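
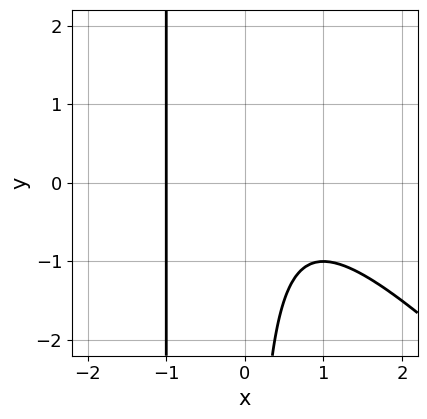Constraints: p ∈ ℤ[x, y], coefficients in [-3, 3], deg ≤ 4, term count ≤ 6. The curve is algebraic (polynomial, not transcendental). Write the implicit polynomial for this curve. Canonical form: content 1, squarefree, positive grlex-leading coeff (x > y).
(a) Degree: a generic line meets the curve in up to 3 points, so deg p = 3.
(b) Reading off the gridlines: it crosses the x-axis at the gridline x = -1; it misses every integer gridline on the y-axis.
(c) The integer polynomial consistent with all of this is the stated p.

x^3 + x^2*y + x*y + 1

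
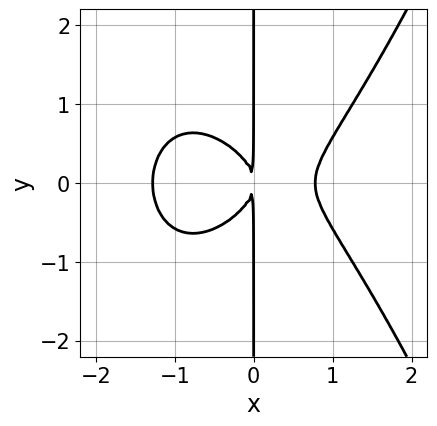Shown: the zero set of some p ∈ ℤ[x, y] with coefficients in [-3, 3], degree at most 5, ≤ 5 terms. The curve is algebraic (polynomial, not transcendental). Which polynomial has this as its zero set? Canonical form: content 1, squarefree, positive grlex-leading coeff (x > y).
(a) The degree is 4 — no degree-3 curve has this shape.
(b) Symmetries: it's symmetric under y → −y, forcing even powers of y.
(c) Against the integer gridlines: every point of the y-axis in the box is on the curve.
(d) These observations pin down the coefficients.

2*x^4 + x^3 - 3*x*y^2 - 2*x^2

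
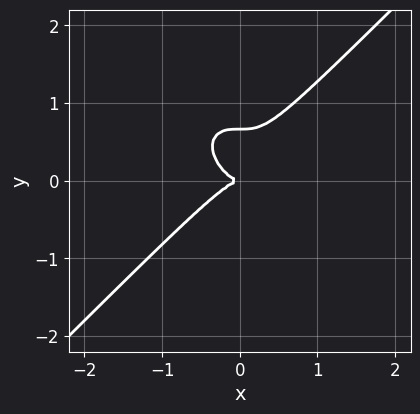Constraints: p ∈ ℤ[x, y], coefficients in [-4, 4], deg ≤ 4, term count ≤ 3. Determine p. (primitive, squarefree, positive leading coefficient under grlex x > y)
(a) Degree: the shape is more complex than any degree-2 curve, so deg p = 3.
(b) Against the integer gridlines: one x-axis crossing is at x = 0; it crosses the y-axis at the gridline y = 0.
(c) Putting this together gives p.

3*x^3 - 3*y^3 + 2*y^2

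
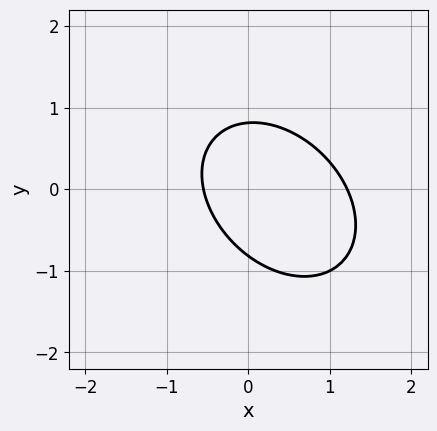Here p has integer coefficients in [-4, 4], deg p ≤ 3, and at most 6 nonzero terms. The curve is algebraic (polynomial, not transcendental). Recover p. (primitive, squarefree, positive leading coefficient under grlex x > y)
First, the degree is 2 — a generic line meets the curve in up to 2 points.
Finally, the integer polynomial consistent with all of this is the stated p.

3*x^2 + 2*x*y + 3*y^2 - 2*x - 2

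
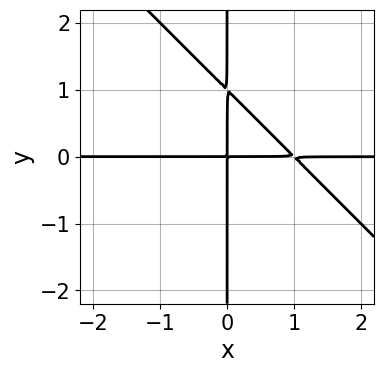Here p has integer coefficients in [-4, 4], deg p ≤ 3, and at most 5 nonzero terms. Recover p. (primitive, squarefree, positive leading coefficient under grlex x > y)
x^2*y + x*y^2 - x*y

deg p = 3. No degree-2 curve has this shape.
From the visible intercepts: every point of the y-axis in the box is on the curve; every point of the x-axis in the box is on the curve.
Solving for integer coefficients yields p as stated.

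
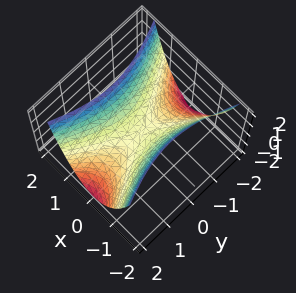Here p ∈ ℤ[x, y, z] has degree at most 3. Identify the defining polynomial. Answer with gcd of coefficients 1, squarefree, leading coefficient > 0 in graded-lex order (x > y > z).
3*x^2 - y^2 - 2*z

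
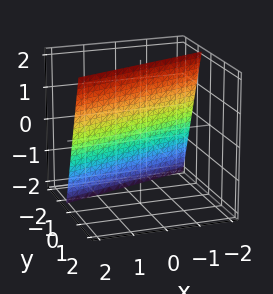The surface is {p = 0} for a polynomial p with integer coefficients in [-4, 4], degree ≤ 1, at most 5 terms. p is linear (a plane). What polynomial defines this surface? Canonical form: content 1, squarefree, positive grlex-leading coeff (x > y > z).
(a) deg p = 1. Every cross-section is a straight line — this is a plane.
(b) Against the integer gridlines: one z-axis crossing is at z = 2; it crosses the x-axis at the gridline x = 2.
(c) Solving for integer coefficients yields p as stated.

x - 3*y + z - 2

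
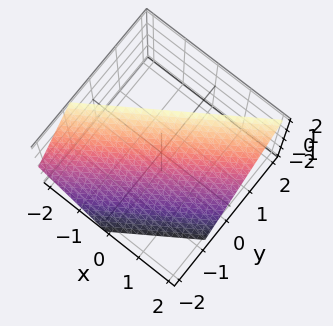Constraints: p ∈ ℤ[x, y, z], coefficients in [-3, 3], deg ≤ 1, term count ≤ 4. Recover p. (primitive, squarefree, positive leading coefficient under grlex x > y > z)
1. The degree is 1 — the surface is flat (a plane).
2. Checking where it meets the axes: it crosses the z-axis at the gridline z = 1; it meets the x-axis at x = 1 (among the integer gridlines).
3. These observations pin down the coefficients.

2*x - 3*y + 2*z - 2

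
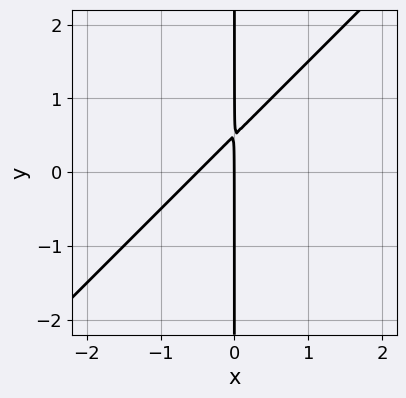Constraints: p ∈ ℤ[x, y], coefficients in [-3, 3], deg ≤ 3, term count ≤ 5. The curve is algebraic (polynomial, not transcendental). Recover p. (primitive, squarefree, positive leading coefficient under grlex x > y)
First, degree: a generic line meets the curve in up to 2 points, so deg p = 2.
Then, against the integer gridlines: every point of the y-axis in the box is on the curve; it meets the x-axis at x = 0 (among the integer gridlines).
Finally, assembling these constraints gives the stated polynomial.

2*x^2 - 2*x*y + x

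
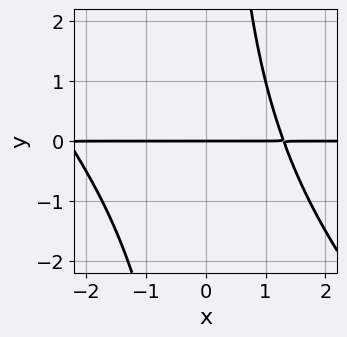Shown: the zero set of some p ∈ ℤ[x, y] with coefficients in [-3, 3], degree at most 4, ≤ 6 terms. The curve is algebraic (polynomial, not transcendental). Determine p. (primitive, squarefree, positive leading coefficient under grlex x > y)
x^2*y + x*y^2 + x*y - 3*y

1. The degree is 3 — no degree-2 curve has this shape.
2. Against the integer gridlines: every point of the x-axis in the box is on the curve; one y-axis crossing is at y = 0.
3. Matching integer coefficients to the picture gives p.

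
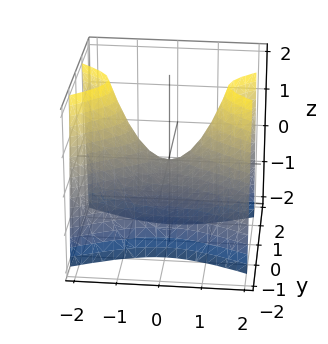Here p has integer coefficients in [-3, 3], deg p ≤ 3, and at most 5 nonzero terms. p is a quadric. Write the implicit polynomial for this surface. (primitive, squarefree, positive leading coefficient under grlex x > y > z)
1. Degree: a hyperbolic paraboloid; a quadric, so deg p = 2.
2. Symmetries: the y ↦ −y reflection is a symmetry, so y appears only in even powers; mirror symmetry x ↦ −x ⇒ only even powers of x.
3. From the visible intercepts: it crosses the y-axis at the gridline y = 0; it meets the z-axis at z = 0 (among the integer gridlines); it crosses the x-axis at the gridline x = 0.
4. The integer polynomial consistent with all of this is the stated p.

x^2 - 3*y^2 - z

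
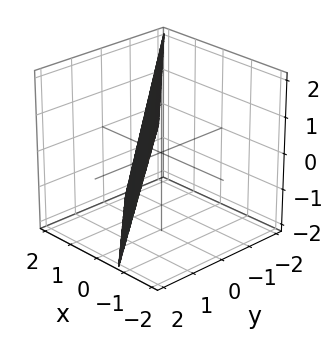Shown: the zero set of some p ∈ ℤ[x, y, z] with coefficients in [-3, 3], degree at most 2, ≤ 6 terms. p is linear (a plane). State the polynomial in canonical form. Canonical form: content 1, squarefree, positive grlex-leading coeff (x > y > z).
3*x + 3*y + z - 2

First, the degree is 1 — every cross-section is a straight line — this is a plane.
Next, against the integer gridlines: it crosses the z-axis at the gridline z = 2.
Finally, solving for integer coefficients yields p as stated.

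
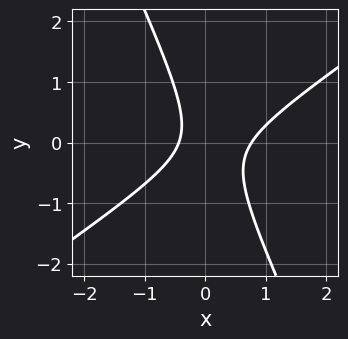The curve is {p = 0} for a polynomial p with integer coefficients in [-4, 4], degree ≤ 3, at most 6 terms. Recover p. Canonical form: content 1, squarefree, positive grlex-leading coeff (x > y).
3*x^2 - 3*x*y - 2*y^2 - x - 1

Degree: the shape is more complex than any degree-1 curve, so deg p = 2.
Observable constraints: the curve avoids every integer y-axis point in the box.
Putting this together gives p.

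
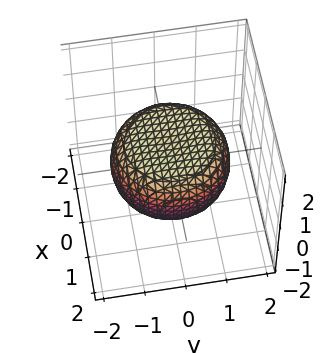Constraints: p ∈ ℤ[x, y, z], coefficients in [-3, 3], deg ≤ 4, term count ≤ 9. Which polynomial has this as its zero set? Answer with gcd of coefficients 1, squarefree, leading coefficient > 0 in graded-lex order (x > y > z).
1. deg p = 4.
2. Symmetry: the surface is invariant under rotation about z: p = q(x² + y², z).
3. Observable constraints: a circular section at z = 0 has radius between 1 and 2.
4. Matching integer coefficients to the picture gives p.

x^4 + 2*x^2*y^2 + y^4 - x^2 - y^2 + 3*z^2 - 2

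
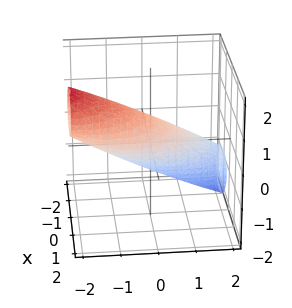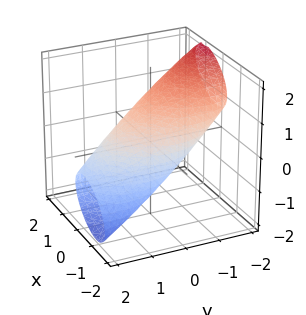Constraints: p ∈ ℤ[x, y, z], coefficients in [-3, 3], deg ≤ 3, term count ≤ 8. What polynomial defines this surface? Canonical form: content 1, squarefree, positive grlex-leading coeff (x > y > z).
2*x^2 - 2*x*z + y^2 + 3*y*z + 3*z^2 - 2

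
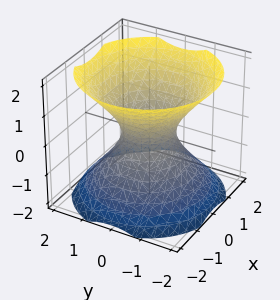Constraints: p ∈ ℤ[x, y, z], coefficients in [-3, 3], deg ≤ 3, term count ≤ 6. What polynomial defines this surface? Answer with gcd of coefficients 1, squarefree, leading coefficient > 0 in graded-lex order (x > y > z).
First, degree: an hourglass — one-sheet hyperboloid; a quadric, so deg p = 2.
Then, symmetries: mirror symmetry z ↦ −z ⇒ only even powers of z; the surface is invariant under rotation about z: p = q(x² + y², z).
Then, from the visible intercepts: a circular section at z = 0 has radius between 0 and 1; the surface avoids every integer z-axis point in the box.
Finally, the integer polynomial consistent with all of this is the stated p.

3*x^2 + 3*y^2 - 3*z^2 - 2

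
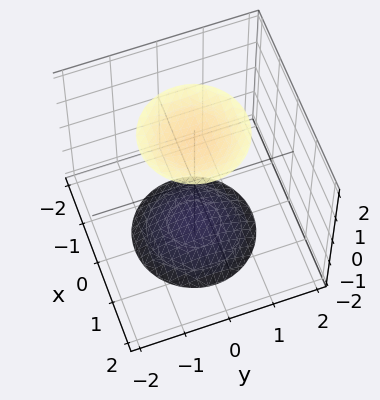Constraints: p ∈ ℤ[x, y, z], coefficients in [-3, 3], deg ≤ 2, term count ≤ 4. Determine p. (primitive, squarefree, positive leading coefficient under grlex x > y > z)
x^2 + y^2 - z^2 + 3

First, there are 2 components.
Then, the degree is 2 — a generic line meets the surface in up to 2 points.
Next, by symmetry, every cross-section ⟂ z is a circle, so x, y appear only via x² + y².
Next, checking where it meets the axes: the surface avoids every integer y-axis point in the box; a circular section at z = -2 has radius exactly 1.
Finally, matching integer coefficients to the picture gives p.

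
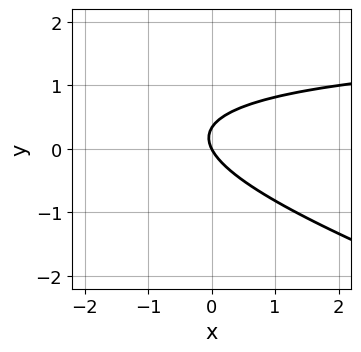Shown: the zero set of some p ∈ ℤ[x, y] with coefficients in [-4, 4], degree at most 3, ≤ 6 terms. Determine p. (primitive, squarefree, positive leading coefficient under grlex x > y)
The degree is 2 — no degree-1 curve has this shape.
Against the integer gridlines: it crosses the x-axis at the gridline x = 0; it crosses the y-axis at the gridline y = 0.
Assembling these constraints gives the stated polynomial.

x*y + 3*y^2 - 2*x - y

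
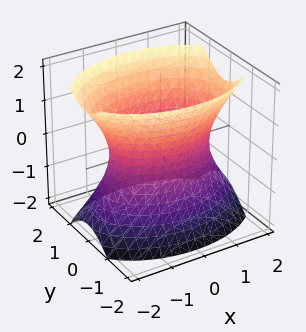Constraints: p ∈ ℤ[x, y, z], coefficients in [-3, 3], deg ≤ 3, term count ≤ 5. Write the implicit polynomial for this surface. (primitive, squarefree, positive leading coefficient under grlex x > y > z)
1. Degree: one connected sheet with a waist; a quadric, so deg p = 2.
2. Symmetries: the x ↦ −x reflection is a symmetry, so x appears only in even powers; the z ↦ −z reflection is a symmetry, so z appears only in even powers; it's symmetric under y → −y, forcing even powers of y.
3. Reading off the gridlines: among the integer gridlines, it crosses the y-axis at y ∈ {-1, 1}; it misses every integer gridline on the z-axis.
4. Matching integer coefficients to the picture gives p.

x^2 + 2*y^2 - z^2 - 2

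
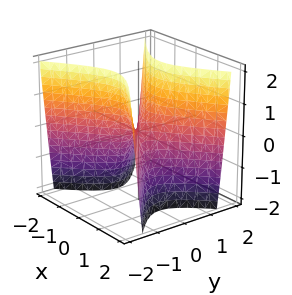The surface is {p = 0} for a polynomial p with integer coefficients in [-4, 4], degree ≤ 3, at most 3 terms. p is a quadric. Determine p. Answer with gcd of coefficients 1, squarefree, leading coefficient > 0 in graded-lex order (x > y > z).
Degree: a saddle surface; a quadric, so deg p = 2.
Symmetries: the y ↦ −y reflection is a symmetry, so y appears only in even powers; it's symmetric under x → −x, forcing even powers of x.
From the visible intercepts: it meets the x-axis at x = 0 (among the integer gridlines); it meets the y-axis at y = 0 (among the integer gridlines).
Fitting integer coefficients to these (and the overall shape) gives p.

2*x^2 - 3*y^2 + z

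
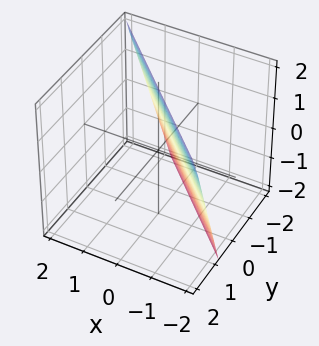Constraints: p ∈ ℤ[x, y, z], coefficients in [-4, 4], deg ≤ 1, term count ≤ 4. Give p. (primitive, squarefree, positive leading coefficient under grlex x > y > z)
1. deg p = 1.
2. Checking where it meets the axes: it crosses the z-axis at the gridline z = 2.
3. Matching integer coefficients to the picture gives p.

3*x + 3*y - z + 2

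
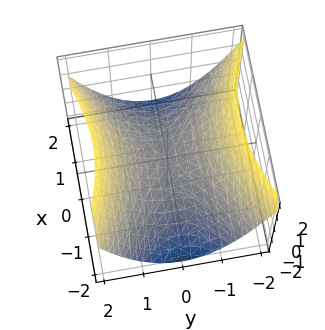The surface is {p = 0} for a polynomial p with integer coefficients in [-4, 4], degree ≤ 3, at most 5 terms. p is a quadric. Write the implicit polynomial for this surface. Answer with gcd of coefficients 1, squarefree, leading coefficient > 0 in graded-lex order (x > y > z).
x^2 - 2*y^2 + 3*z

deg p = 2. A hyperbolic paraboloid; a quadric.
Symmetries: the y ↦ −y reflection is a symmetry, so y appears only in even powers; mirror symmetry x ↦ −x ⇒ only even powers of x.
From the axis intercepts and sections: it crosses the y-axis at the gridline y = 0; it crosses the x-axis at the gridline x = 0; it crosses the z-axis at the gridline z = 0.
These observations pin down the coefficients.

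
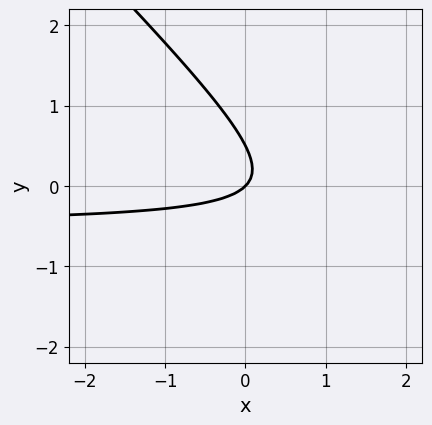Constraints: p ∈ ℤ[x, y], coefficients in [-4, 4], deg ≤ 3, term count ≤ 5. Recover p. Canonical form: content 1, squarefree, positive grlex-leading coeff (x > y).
(a) deg p = 2. The shape is more complex than any degree-1 curve.
(b) From the axis intercepts and sections: it crosses the y-axis at the gridline y = 0; it meets the x-axis at x = 0 (among the integer gridlines).
(c) Solving for integer coefficients yields p as stated.

2*x*y + 2*y^2 + x - y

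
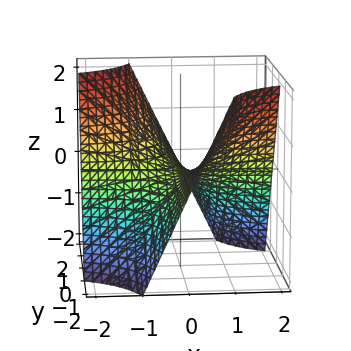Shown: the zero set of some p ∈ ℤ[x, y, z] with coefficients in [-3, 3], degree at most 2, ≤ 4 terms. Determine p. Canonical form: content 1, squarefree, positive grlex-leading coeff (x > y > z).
x*y + z

First, degree: a saddle surface; a quadric, so deg p = 2.
Then, observable constraints: every point of the x-axis in the box is on the surface; one z-axis crossing is at z = 0.
Finally, fitting integer coefficients to these (and the overall shape) gives p.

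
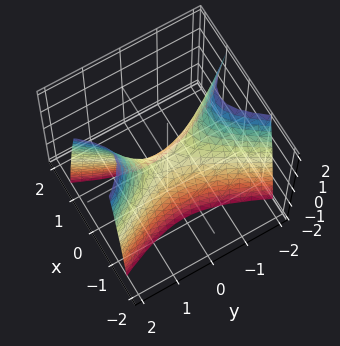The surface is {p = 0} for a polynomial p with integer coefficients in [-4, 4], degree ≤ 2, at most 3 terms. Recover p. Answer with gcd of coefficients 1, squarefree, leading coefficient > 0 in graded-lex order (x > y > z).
3*x^2 - y^2 + z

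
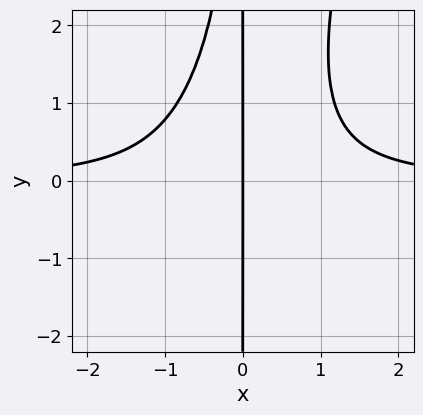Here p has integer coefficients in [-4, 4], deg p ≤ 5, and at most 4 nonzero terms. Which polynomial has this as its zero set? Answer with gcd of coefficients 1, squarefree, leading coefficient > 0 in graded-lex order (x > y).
3*x^3*y - x^2*y^2 - 3*x

1. Degree: a generic line meets the curve in up to 4 points, so deg p = 4.
2. From the axis intercepts and sections: the visible y-axis segment lies entirely on the curve; it crosses the x-axis at the gridline x = 0.
3. Fitting integer coefficients to these (and the overall shape) gives p.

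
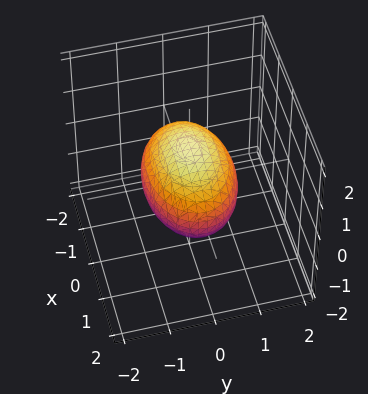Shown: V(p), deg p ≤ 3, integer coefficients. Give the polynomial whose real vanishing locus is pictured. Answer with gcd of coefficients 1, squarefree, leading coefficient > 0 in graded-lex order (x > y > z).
x^2 + 2*y^2 + 2*z^2 - 2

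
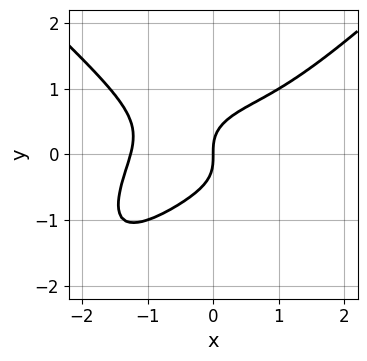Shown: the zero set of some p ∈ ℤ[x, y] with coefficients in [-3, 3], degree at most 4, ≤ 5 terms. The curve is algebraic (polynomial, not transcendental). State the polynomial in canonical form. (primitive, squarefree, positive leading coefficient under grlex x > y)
deg p = 4. No degree-3 curve has this shape.
Reading off the gridlines: one y-axis crossing is at y = 0; it crosses the x-axis at the gridline x = 0.
Solving for integer coefficients yields p as stated.

x^4 - x^2*y^2 + x^2*y - 3*y^3 + 2*x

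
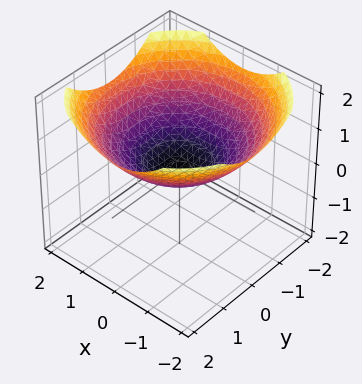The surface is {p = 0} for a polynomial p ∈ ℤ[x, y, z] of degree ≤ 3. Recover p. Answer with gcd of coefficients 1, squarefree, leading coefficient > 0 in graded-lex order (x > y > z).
First, degree: a single bowl opening along one axis; a quadric, so deg p = 2.
Next, symmetry: the surface is invariant under rotation about z: p = q(x² + y², z).
Next, against the integer gridlines: it meets the z-axis at z = 0 (among the integer gridlines); one x-axis crossing is at x = 0; a circular section at z = 1 has radius between 1 and 2; one y-axis crossing is at y = 0.
Finally, matching integer coefficients to the picture gives p.

x^2 + y^2 - 3*z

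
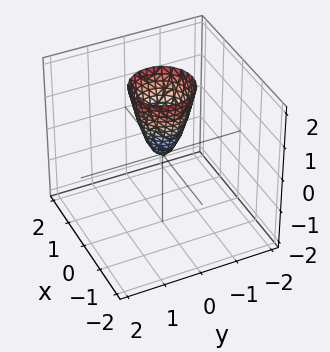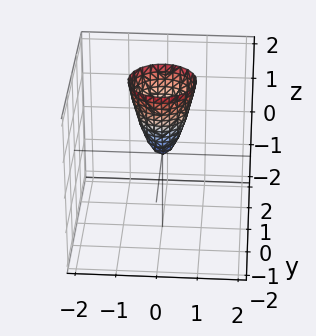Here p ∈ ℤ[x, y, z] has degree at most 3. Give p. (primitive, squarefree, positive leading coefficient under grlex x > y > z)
3*x^2 + 3*y^2 - z

Degree: a paraboloid; a quadric, so deg p = 2.
Symmetry: the z-axis is an axis of rotation, so x and y enter only as x² + y².
Observable constraints: it crosses the x-axis at the gridline x = 0; a circular section at z = 2 has radius between 0 and 1; it crosses the y-axis at the gridline y = 0.
The integer polynomial consistent with all of this is the stated p.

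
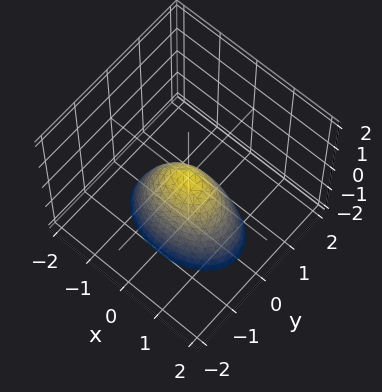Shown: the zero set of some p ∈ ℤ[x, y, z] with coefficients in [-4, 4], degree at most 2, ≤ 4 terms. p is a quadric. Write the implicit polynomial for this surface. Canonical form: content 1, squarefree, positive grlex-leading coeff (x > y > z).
x^2 + 2*y^2 + z

Degree: a single bowl opening along one axis; a quadric, so deg p = 2.
Symmetries: it's symmetric under x → −x, forcing even powers of x; the y ↦ −y reflection is a symmetry, so y appears only in even powers.
Against the integer gridlines: one y-axis crossing is at y = 0; it crosses the x-axis at the gridline x = 0.
The integer polynomial consistent with all of this is the stated p.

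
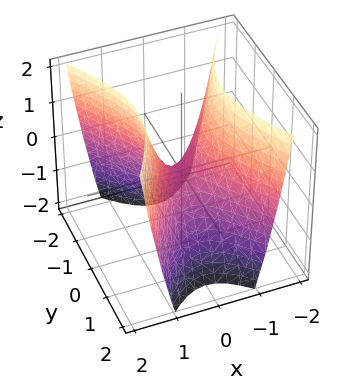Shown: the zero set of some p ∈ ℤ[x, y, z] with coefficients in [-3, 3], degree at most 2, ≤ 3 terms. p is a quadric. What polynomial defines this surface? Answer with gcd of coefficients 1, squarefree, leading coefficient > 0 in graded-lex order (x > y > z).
2*x^2 - y^2 - z

Degree: a saddle surface; a quadric, so deg p = 2.
Symmetries: mirror symmetry y ↦ −y ⇒ only even powers of y; the x ↦ −x reflection is a symmetry, so x appears only in even powers.
Checking where it meets the axes: it crosses the y-axis at the gridline y = 0; one z-axis crossing is at z = 0.
Together with the visible shape, these determine p as stated.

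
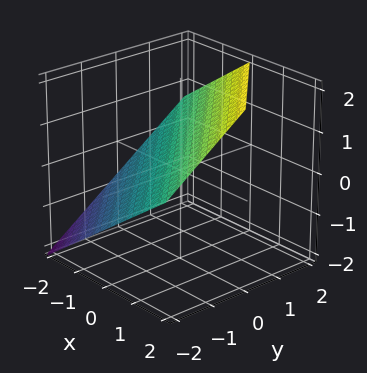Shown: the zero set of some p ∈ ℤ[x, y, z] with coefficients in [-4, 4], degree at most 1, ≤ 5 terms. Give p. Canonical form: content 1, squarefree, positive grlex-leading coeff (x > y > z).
2*x + 2*y - 3*z + 2

deg p = 1. Every cross-section is a straight line — this is a plane.
Reading off the gridlines: it crosses the y-axis at the gridline y = -1; one x-axis crossing is at x = -1.
Fitting integer coefficients to these (and the overall shape) gives p.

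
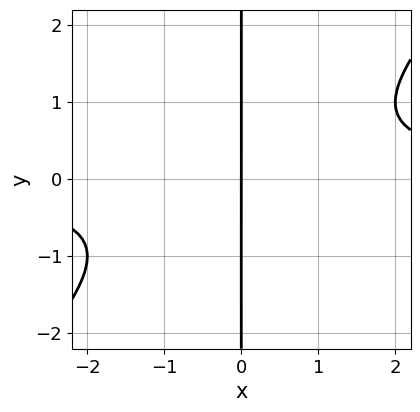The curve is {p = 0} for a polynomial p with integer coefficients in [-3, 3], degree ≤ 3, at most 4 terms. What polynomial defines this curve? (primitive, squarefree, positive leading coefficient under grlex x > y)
x^2*y - x*y^2 - x

(a) Degree: no degree-2 curve has this shape, so deg p = 3.
(b) Reading off the gridlines: the visible y-axis segment lies entirely on the curve; it meets the x-axis at x = 0 (among the integer gridlines).
(c) Fitting integer coefficients to these (and the overall shape) gives p.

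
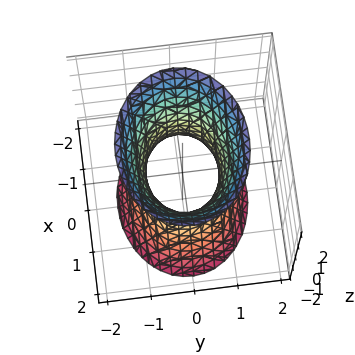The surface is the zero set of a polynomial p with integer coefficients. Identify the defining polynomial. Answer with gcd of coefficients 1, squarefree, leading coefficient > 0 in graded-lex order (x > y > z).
2*x^2 + 3*y^2 - z^2 - 2

First, deg p = 2. One connected sheet with a waist; a quadric.
Next, symmetries: mirror symmetry y ↦ −y ⇒ only even powers of y; mirror symmetry x ↦ −x ⇒ only even powers of x; the z ↦ −z reflection is a symmetry, so z appears only in even powers.
Then, reading off the gridlines: the surface avoids every integer z-axis point in the box; the x-axis gridline crossings are at x ∈ {-1, 1}.
Finally, putting this together gives p.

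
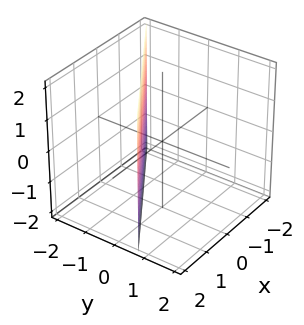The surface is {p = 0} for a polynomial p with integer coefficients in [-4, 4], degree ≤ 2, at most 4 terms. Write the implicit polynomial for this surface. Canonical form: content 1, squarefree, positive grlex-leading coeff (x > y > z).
2*x - 3*y - 2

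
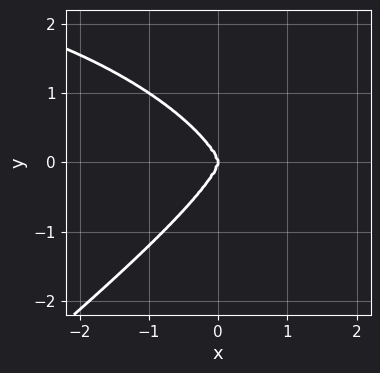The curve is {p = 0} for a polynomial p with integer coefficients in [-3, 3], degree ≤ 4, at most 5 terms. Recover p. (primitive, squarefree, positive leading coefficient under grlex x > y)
First, deg p = 4.
Next, observable constraints: it crosses the x-axis at the gridline x = 0; it meets the y-axis at y = 0 (among the integer gridlines).
Finally, the integer polynomial consistent with all of this is the stated p.

x^3*y - 2*y^4 - 3*x^3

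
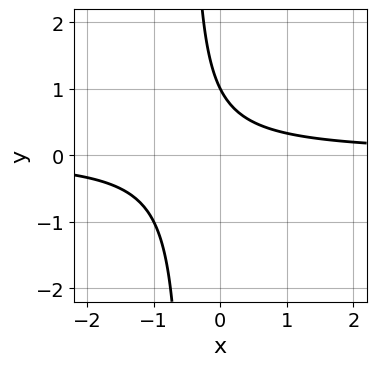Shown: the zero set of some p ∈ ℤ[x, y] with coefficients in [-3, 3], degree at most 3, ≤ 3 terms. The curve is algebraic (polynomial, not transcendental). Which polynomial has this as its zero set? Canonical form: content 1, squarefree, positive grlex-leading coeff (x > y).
2*x*y + y - 1

The degree is 2 — no degree-1 curve has this shape.
Against the integer gridlines: it crosses the y-axis at the gridline y = 1; it misses every integer gridline on the x-axis.
Fitting integer coefficients to these (and the overall shape) gives p.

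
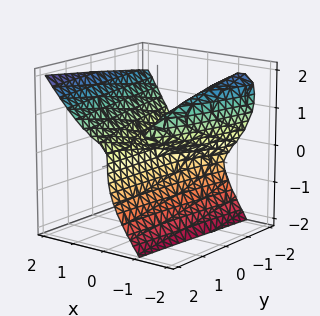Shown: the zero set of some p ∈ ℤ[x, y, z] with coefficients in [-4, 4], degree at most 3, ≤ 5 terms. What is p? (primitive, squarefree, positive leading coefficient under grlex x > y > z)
(a) The degree is 3 — no degree-2 surface has this shape.
(b) Reading off the gridlines: it meets the x-axis at x = 0 (among the integer gridlines); one z-axis crossing is at z = 0.
(c) The integer polynomial consistent with all of this is the stated p. Check: (0, -1, 0) on the y-axis lies on the surface, and p(0, -1, 0) = 0. ✓

2*x^3 - z^3 + x*y - 3*x*z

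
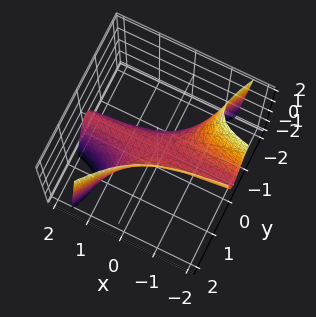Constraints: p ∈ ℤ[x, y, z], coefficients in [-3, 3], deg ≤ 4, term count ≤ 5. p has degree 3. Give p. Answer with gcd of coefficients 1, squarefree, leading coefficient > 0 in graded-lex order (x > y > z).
3*x*y^2 - 2*y^3 + z

1. deg p = 3. No degree-2 surface has this shape.
2. Reading off the gridlines: it crosses the z-axis at the gridline z = 0; the visible x-axis segment lies entirely on the surface; it crosses the y-axis at the gridline y = 0.
3. These observations pin down the coefficients.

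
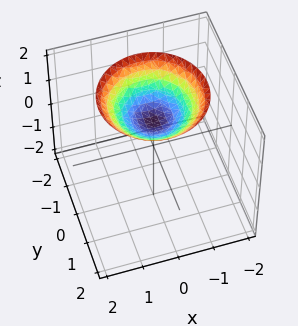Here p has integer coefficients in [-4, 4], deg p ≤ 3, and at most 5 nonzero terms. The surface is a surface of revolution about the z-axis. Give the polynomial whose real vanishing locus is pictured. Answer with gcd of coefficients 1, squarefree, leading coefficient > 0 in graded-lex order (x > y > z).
x^2 + y^2 - 2*z + 2

(a) Degree: a generic line meets the surface in up to 2 points, so deg p = 2.
(b) Symmetry: the z-axis is an axis of rotation, so x and y enter only as x² + y².
(c) Reading off the gridlines: no y-intercept at any integer in the box; the surface avoids every integer x-axis point in the box; one z-axis crossing is at z = 1.
(d) Together with the visible shape, these determine p as stated.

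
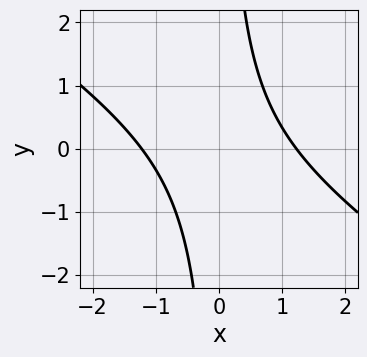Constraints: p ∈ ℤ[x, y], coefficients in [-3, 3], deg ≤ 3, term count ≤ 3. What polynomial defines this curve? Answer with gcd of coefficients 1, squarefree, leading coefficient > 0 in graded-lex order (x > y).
(a) deg p = 2. A generic line meets the curve in up to 2 points.
(b) Observable constraints: it misses every integer gridline on the y-axis.
(c) Matching integer coefficients to the picture gives p.

2*x^2 + 3*x*y - 3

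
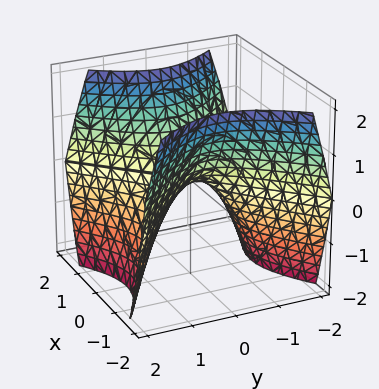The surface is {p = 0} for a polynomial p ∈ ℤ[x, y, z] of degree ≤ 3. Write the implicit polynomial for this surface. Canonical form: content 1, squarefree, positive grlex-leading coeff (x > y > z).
1. Degree: a hyperbolic paraboloid; a quadric, so deg p = 2.
2. Symmetries: mirror symmetry y ↦ −y ⇒ only even powers of y; it's symmetric under x → −x, forcing even powers of x.
3. From the axis intercepts and sections: one y-axis crossing is at y = 0; one x-axis crossing is at x = 0.
4. Matching integer coefficients to the picture gives p.

x^2 - y^2 - z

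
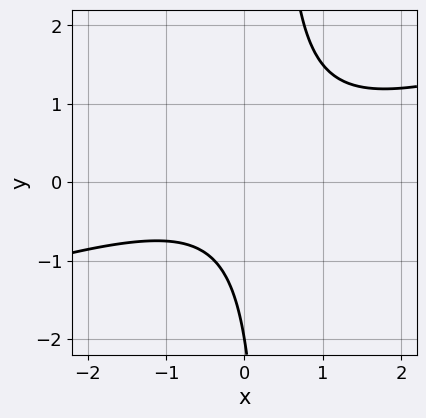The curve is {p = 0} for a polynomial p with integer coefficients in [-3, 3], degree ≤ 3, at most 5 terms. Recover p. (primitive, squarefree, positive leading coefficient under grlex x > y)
(a) Degree: a generic line meets the curve in up to 2 points, so deg p = 2.
(b) Checking where it meets the axes: it misses every integer gridline on the x-axis; it crosses the y-axis at the gridline y = -2.
(c) Assembling these constraints gives the stated polynomial.

x^2 - 3*x*y + y + 2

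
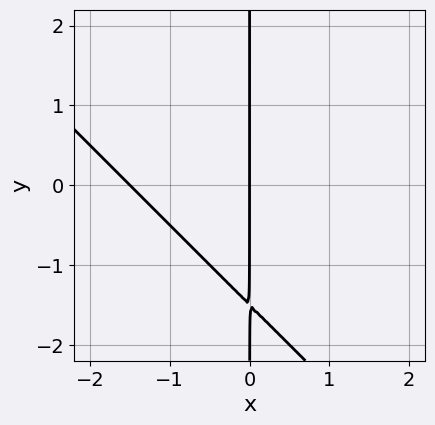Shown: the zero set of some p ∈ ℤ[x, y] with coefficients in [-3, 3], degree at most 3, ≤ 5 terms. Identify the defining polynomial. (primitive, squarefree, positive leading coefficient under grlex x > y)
2*x^2 + 2*x*y + 3*x

(a) deg p = 2. A generic line meets the curve in up to 2 points.
(b) Reading off the gridlines: it crosses the x-axis at the gridline x = 0; the visible y-axis segment lies entirely on the curve.
(c) The integer polynomial consistent with all of this is the stated p.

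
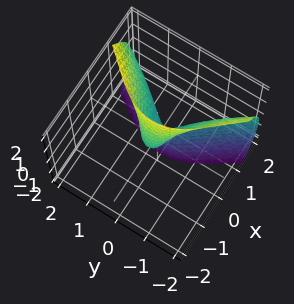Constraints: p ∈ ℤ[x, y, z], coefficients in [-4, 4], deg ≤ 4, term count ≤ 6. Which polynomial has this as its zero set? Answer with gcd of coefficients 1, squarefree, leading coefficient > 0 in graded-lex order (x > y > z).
2*x^3 + 2*x*z^2 - 3*y^2 + z

deg p = 3.
Observable constraints: it crosses the z-axis at the gridline z = 0; it meets the x-axis at x = 0 (among the integer gridlines).
Matching integer coefficients to the picture gives p.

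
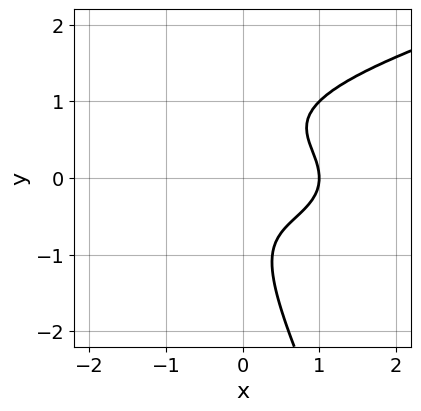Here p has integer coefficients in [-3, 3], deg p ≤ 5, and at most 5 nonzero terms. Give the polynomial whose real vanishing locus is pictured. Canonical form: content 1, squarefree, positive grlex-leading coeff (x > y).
2*x*y^3 + y^4 - x^3 - 3*x*y^2 + 1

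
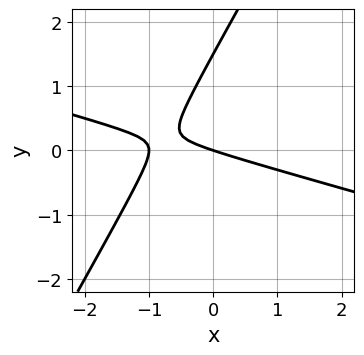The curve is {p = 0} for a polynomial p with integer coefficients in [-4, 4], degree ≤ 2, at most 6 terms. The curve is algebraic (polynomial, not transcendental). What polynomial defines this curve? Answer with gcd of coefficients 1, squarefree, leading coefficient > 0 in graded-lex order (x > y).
x^2 + 3*x*y - 2*y^2 + x + 3*y

Degree: no degree-1 curve has this shape, so deg p = 2.
Observable constraints: it crosses the y-axis at the gridline y = 0; among the integer gridlines, it crosses the x-axis at x ∈ {-1, 0}.
Assembling these constraints gives the stated polynomial.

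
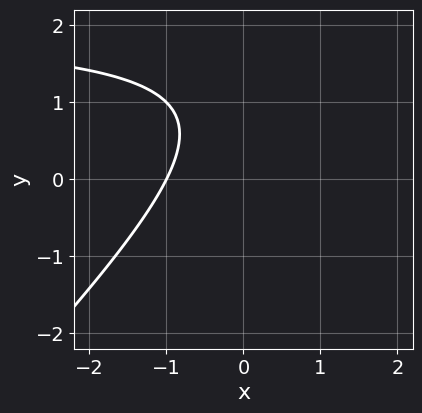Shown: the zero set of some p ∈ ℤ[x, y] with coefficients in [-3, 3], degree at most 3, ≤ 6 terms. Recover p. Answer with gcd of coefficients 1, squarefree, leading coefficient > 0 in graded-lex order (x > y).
First, deg p = 2. The shape is more complex than any degree-1 curve.
Next, from the axis intercepts and sections: it crosses the x-axis at the gridline x = -1; it misses every integer gridline on the y-axis.
Finally, fitting integer coefficients to these (and the overall shape) gives p.

x*y - y^2 - 2*x + 2*y - 2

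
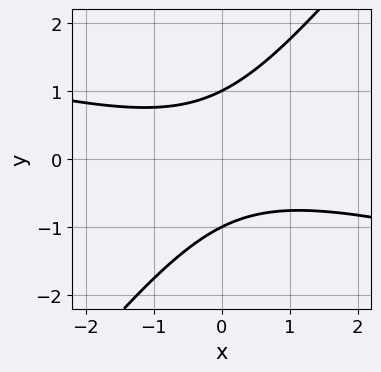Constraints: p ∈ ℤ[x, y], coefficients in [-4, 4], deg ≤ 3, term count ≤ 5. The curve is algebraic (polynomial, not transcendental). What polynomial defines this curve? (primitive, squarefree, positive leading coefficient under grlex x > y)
x^2 + 3*x*y - 3*y^2 + 3

First, the degree is 2 — no degree-1 curve has this shape.
Next, reading off the gridlines: among the integer gridlines, it crosses the y-axis at y ∈ {-1, 1}; it misses every integer gridline on the x-axis.
Finally, matching integer coefficients to the picture gives p.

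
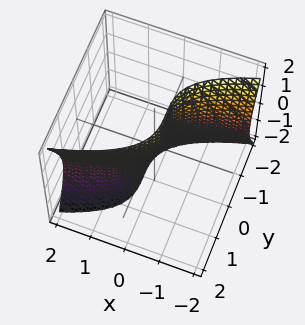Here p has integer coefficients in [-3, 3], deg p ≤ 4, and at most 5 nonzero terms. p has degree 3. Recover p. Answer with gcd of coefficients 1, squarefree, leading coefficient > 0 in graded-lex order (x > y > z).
(a) The degree is 3 — a generic line meets the surface in up to 3 points.
(b) From the axis intercepts and sections: one z-axis crossing is at z = 0; it crosses the x-axis at the gridline x = 0.
(c) The integer polynomial consistent with all of this is the stated p.

x*z^2 - 2*y^3 + 2*x + z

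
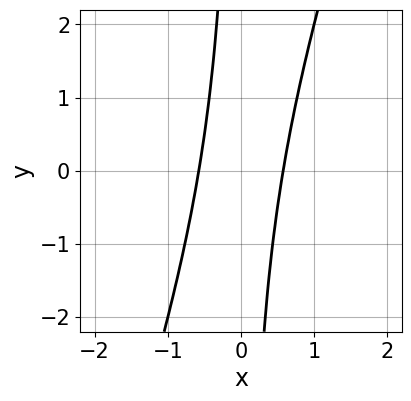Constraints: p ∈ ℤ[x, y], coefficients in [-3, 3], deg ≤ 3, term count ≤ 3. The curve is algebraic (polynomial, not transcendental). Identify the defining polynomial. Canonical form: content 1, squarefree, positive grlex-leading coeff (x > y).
First, deg p = 2.
Next, from the visible intercepts: no y-intercept at any integer in the box.
Finally, matching integer coefficients to the picture gives p.

3*x^2 - x*y - 1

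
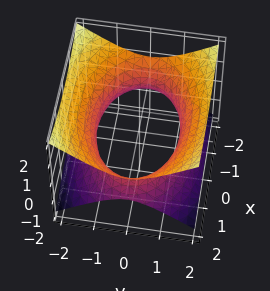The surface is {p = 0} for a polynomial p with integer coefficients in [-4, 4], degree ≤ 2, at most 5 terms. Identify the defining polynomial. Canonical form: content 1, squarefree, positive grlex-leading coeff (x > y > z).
x^2 + 2*y^2 - 3*z^2 - 3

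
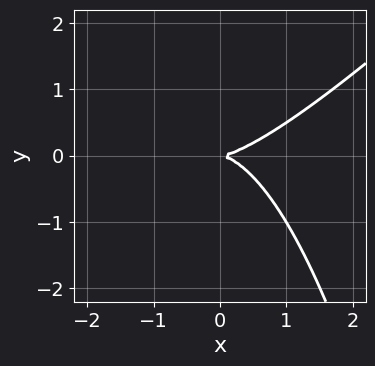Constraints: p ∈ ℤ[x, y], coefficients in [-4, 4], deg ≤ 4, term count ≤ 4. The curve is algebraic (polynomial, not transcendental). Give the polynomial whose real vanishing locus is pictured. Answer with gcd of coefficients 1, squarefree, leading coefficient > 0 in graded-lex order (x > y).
x^3 - x^2*y - 2*y^2

1. deg p = 3. The shape is more complex than any degree-2 curve.
2. Checking where it meets the axes: one x-axis crossing is at x = 0; it meets the y-axis at y = 0 (among the integer gridlines).
3. Fitting integer coefficients to these (and the overall shape) gives p.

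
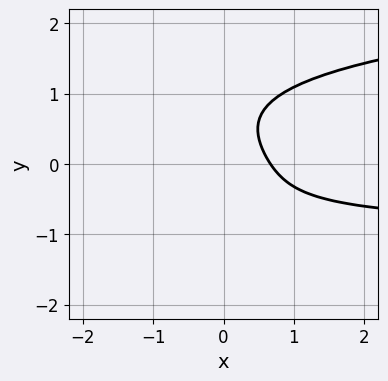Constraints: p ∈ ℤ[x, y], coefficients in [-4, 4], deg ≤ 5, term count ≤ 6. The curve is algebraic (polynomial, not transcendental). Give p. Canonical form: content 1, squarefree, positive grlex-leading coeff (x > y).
First, degree: the shape is more complex than any degree-3 curve, so deg p = 4.
Then, observable constraints: no y-intercept at any integer in the box.
Finally, assembling these constraints gives the stated polynomial.

3*y^4 - 3*x*y - 3*x + 2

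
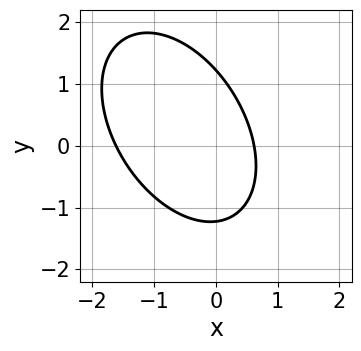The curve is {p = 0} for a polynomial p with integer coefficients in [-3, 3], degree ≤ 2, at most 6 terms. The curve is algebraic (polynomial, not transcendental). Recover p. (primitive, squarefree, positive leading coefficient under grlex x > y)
1. deg p = 2. No degree-1 curve has this shape.
2. Putting this together gives p.

3*x^2 + 2*x*y + 2*y^2 + 3*x - 3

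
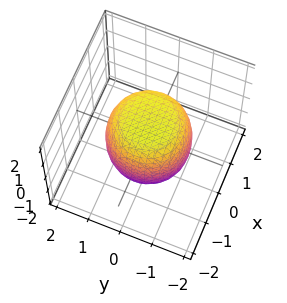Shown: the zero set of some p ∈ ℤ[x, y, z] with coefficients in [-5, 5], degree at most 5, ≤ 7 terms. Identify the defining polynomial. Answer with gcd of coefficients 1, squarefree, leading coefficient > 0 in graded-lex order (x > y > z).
First, the degree is 4 — the shape is more complex than any degree-3 surface.
Next, symmetry: the z-axis is an axis of rotation, so x and y enter only as x² + y².
Next, checking where it meets the axes: a circular section at z = -1 has radius exactly 1.
Finally, matching integer coefficients to the picture gives p.

2*x^4 + 4*x^2*y^2 + 2*y^4 - x^2 - y^2 + 2*z^2 - 3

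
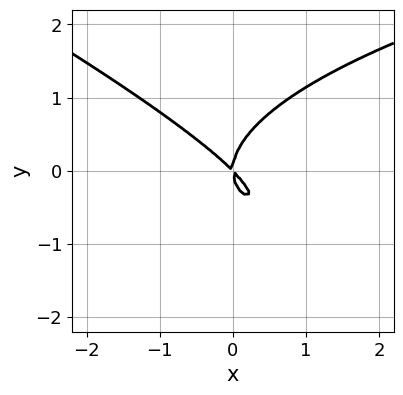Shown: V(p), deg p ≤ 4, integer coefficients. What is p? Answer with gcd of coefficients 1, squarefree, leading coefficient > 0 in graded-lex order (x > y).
1. The degree is 3 — a generic line meets the curve in up to 3 points.
2. Checking where it meets the axes: it crosses the y-axis at the gridline y = 0; one x-axis crossing is at x = 0.
3. Solving for integer coefficients yields p as stated.

x*y^2 + 2*y^3 - 2*x^2 - 2*x*y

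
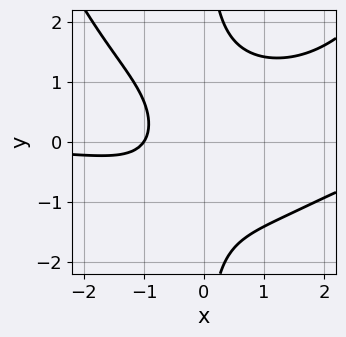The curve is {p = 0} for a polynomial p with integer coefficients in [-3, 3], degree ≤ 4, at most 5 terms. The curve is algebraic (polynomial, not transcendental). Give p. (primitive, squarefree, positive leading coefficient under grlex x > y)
x^3*y - x^2*y - 3*x*y^2 + 3*x + 3

First, the degree is 4 — a generic line meets the curve in up to 4 points.
Next, against the integer gridlines: it meets the x-axis at x = -1 (among the integer gridlines); no y-intercept at any integer in the box.
Finally, together with the visible shape, these determine p as stated.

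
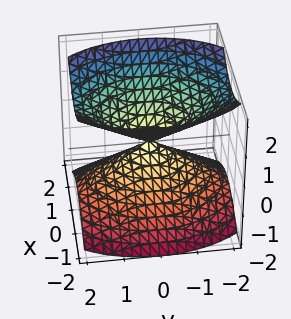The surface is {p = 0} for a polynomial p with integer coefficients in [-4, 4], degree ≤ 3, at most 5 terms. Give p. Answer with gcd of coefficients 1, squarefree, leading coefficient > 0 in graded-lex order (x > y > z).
2*x^2 + y^2 - 2*z^2

I count 2 distinct pieces. They look like related sheets of one shape, so recover p as a whole.
Degree: a double cone through the origin; a quadric, so deg p = 2.
Symmetries: the y ↦ −y reflection is a symmetry, so y appears only in even powers; the z ↦ −z reflection is a symmetry, so z appears only in even powers; it's symmetric under x → −x, forcing even powers of x.
Checking where it meets the axes: one x-axis crossing is at x = 0; it meets the z-axis at z = 0 (among the integer gridlines).
These observations pin down the coefficients.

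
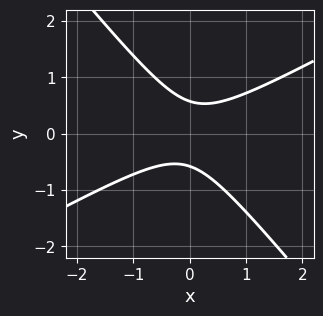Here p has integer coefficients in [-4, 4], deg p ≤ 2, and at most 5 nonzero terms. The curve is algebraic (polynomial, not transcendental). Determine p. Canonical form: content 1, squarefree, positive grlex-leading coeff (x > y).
1. Degree: the shape is more complex than any degree-1 curve, so deg p = 2.
2. Reading off the gridlines: the curve avoids every integer x-axis point in the box.
3. Assembling these constraints gives the stated polynomial.

2*x^2 - 2*x*y - 3*y^2 + 1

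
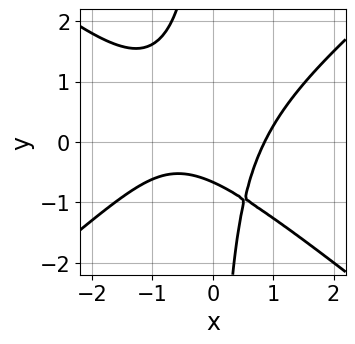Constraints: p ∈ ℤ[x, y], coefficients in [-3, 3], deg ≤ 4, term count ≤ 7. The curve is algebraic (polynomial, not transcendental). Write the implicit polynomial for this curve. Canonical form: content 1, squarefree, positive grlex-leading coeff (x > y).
2*x^3 - 3*x*y^2 + x^2 - 3*y - 2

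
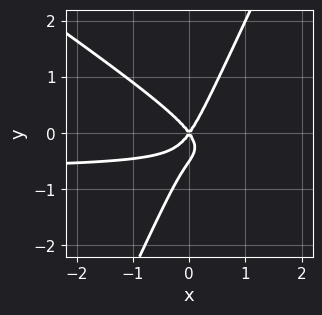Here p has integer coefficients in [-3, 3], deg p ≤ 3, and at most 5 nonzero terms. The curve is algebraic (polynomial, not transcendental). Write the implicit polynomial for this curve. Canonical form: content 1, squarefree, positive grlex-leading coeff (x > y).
3*x^2*y + 3*x*y^2 - 2*y^3 + 2*x^2 - y^2

(a) Degree: the shape is more complex than any degree-2 curve, so deg p = 3.
(b) From the axis intercepts and sections: one x-axis crossing is at x = 0; one y-axis crossing is at y = 0.
(c) Matching integer coefficients to the picture gives p.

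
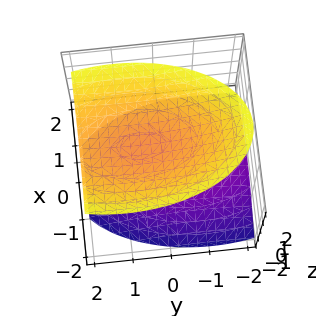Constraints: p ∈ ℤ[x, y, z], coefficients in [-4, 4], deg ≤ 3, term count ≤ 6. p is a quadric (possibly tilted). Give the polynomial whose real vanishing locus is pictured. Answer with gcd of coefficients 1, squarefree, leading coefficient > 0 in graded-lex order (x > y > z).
(a) There are 2 components.
(b) deg p = 2.
(c) Checking where it meets the axes: no x-intercept at any integer in the box; among the integer gridlines, it crosses the z-axis at z ∈ {-1, 1}; no y-intercept at any integer in the box.
(d) These observations pin down the coefficients.

3*x^2 + y^2 - y*z - 3*z^2 + 3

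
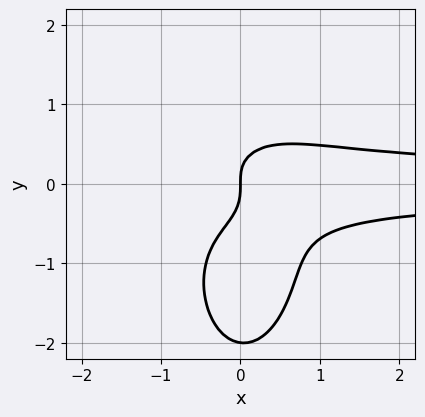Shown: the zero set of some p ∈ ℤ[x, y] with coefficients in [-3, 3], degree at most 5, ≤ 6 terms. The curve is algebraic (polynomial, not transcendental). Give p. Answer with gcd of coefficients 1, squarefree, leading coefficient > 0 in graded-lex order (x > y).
3*x^2*y^2 + y^4 + 2*y^3 - x

1. Degree: the shape is more complex than any degree-3 curve, so deg p = 4.
2. Reading off the gridlines: it meets the x-axis at x = 0 (among the integer gridlines); the y-axis gridline crossings are at y ∈ {-2, 0}.
3. Assembling these constraints gives the stated polynomial.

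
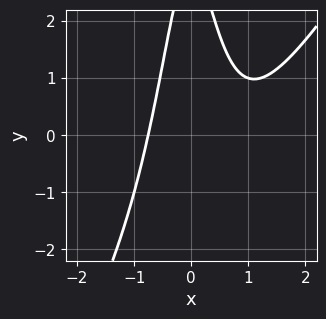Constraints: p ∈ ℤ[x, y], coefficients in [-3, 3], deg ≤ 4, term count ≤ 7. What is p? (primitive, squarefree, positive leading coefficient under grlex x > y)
deg p = 3.
Reading off the gridlines: the curve avoids every integer y-axis point in the box.
Assembling these constraints gives the stated polynomial.

3*x^3 - 2*x^2*y - 3*x^2 - y + 3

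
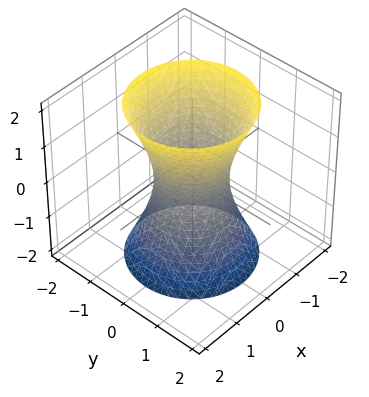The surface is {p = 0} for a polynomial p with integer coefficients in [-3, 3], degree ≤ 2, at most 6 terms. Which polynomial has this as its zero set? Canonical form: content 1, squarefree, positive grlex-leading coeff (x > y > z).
3*x^2 + 3*y^2 - z^2 - 2

(a) The degree is 2 — an hourglass — one-sheet hyperboloid; a quadric.
(b) Symmetries: mirror symmetry z ↦ −z ⇒ only even powers of z; the z-axis is an axis of rotation, so x and y enter only as x² + y².
(c) Checking where it meets the axes: a circular section at z = -2 has radius between 1 and 2; no z-intercept at any integer in the box.
(d) Fitting integer coefficients to these (and the overall shape) gives p.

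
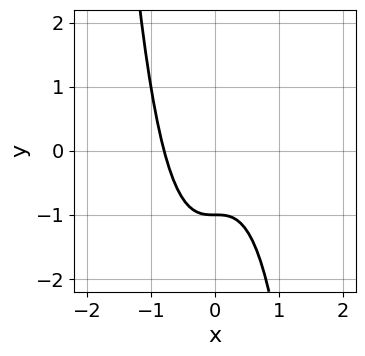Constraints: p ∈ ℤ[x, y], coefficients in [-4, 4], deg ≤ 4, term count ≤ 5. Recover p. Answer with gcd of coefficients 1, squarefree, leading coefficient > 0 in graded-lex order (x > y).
2*x^3 + y + 1

First, the degree is 3 — no degree-2 curve has this shape.
Next, reading off the gridlines: it meets the y-axis at y = -1 (among the integer gridlines).
Finally, fitting integer coefficients to these (and the overall shape) gives p.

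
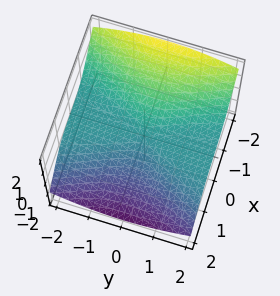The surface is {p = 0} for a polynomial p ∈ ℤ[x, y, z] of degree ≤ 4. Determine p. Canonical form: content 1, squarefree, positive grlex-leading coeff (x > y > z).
First, degree: a generic line meets the surface in up to 3 points, so deg p = 3.
Next, observable constraints: every point of the y-axis in the box is on the surface; one z-axis crossing is at z = 0; it meets the x-axis at x = 0 (among the integer gridlines).
Finally, together with the visible shape, these determine p as stated.

2*x^3 + 2*y^2*z + 3*z^3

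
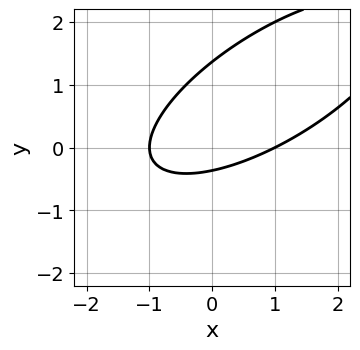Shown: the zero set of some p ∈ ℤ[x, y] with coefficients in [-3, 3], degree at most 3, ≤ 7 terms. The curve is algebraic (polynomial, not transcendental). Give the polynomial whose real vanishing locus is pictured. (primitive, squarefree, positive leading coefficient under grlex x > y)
1. Degree: no degree-1 curve has this shape, so deg p = 2.
2. Reading off the gridlines: the x-axis gridline crossings are at x ∈ {-1, 1}.
3. Putting this together gives p.

x^2 - 2*x*y + 2*y^2 - 2*y - 1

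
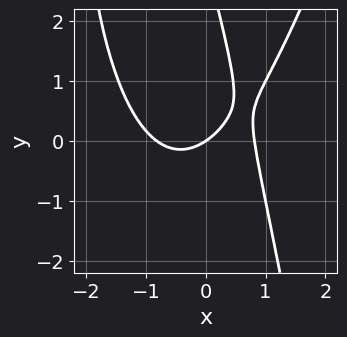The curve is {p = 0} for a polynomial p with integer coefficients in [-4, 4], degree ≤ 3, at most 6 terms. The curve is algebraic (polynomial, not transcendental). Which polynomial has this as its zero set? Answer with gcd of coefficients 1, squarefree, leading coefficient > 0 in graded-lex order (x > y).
deg p = 3.
From the visible intercepts: it meets the x-axis at x = 0 (among the integer gridlines); it crosses the y-axis at the gridline y = 0.
Assembling these constraints gives the stated polynomial.

3*x^3 - 3*x*y - y^2 - 2*x + 3*y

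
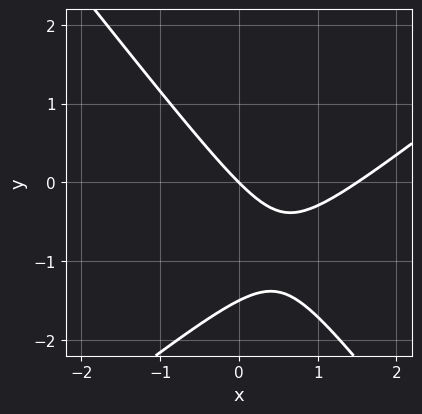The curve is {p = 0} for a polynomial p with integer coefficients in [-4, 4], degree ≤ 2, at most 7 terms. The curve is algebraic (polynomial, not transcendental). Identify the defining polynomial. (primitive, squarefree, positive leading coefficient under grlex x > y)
2*x^2 - x*y - 2*y^2 - 3*x - 3*y

First, the degree is 2 — a generic line meets the curve in up to 2 points.
Next, observable constraints: it crosses the y-axis at the gridline y = 0; one x-axis crossing is at x = 0.
Finally, together with the visible shape, these determine p as stated.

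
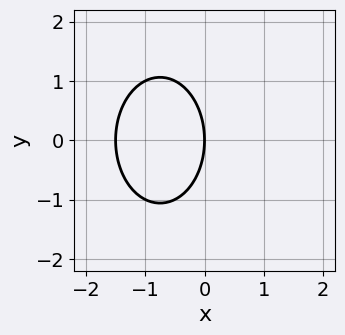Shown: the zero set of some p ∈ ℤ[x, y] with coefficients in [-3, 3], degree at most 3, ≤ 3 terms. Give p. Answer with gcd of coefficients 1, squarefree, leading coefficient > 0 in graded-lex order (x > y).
1. Degree: the shape is more complex than any degree-1 curve, so deg p = 2.
2. Symmetries: mirror symmetry y ↦ −y ⇒ only even powers of y.
3. Checking where it meets the axes: it meets the x-axis at x = 0 (among the integer gridlines); it crosses the y-axis at the gridline y = 0.
4. These observations pin down the coefficients.

2*x^2 + y^2 + 3*x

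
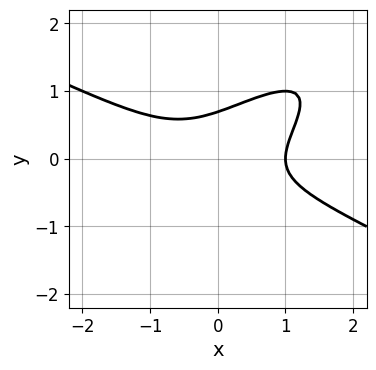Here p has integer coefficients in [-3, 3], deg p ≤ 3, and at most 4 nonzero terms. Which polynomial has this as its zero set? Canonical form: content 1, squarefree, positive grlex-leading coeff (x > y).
(a) deg p = 3. A generic line meets the curve in up to 3 points.
(b) Checking where it meets the axes: it meets the x-axis at x = 1 (among the integer gridlines).
(c) Solving for integer coefficients yields p as stated.

x^3 - 3*x*y^2 + 3*y^3 - 1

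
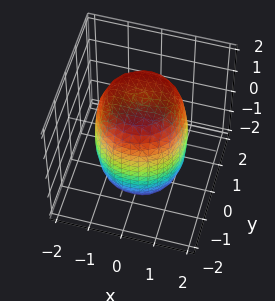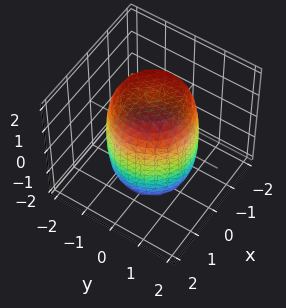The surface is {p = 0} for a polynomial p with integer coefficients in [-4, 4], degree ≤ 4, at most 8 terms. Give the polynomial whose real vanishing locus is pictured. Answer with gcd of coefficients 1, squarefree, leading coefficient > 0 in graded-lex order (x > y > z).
2*x^4 + 4*x^2*y^2 + 2*y^4 - 2*x^2 - 2*y^2 + z^2 - 3

deg p = 4. The shape is more complex than any degree-3 surface.
Symmetry: the z-axis is an axis of rotation, so x and y enter only as x² + y².
Observable constraints: a circular section at z = 1 has radius between 1 and 2.
Putting this together gives p.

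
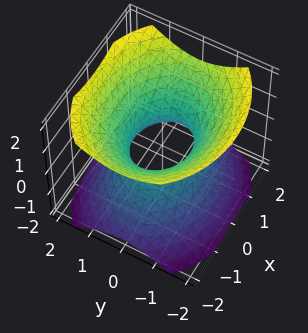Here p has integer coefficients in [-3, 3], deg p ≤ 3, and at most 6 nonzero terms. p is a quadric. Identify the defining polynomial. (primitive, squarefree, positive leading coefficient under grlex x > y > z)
(a) Degree: an hourglass — one-sheet hyperboloid; a quadric, so deg p = 2.
(b) Symmetries: it's symmetric under x → −x, forcing even powers of x; it's symmetric under y → −y, forcing even powers of y; mirror symmetry z ↦ −z ⇒ only even powers of z.
(c) From the visible intercepts: the x-axis gridline crossings are at x ∈ {-1, 1}; the surface avoids every integer z-axis point in the box.
(d) Assembling these constraints gives the stated polynomial.

2*x^2 + 3*y^2 - 3*z^2 - 2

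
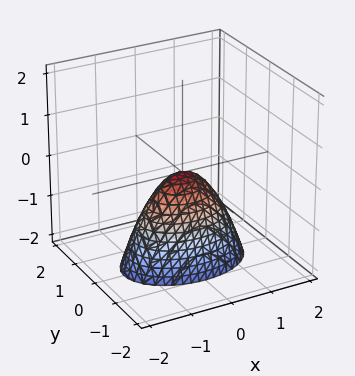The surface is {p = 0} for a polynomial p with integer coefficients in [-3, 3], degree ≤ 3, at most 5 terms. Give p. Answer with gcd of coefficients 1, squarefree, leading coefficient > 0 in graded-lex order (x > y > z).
x^2 + 2*y^2 + z

deg p = 2.
Symmetries: mirror symmetry x ↦ −x ⇒ only even powers of x; mirror symmetry y ↦ −y ⇒ only even powers of y.
Against the integer gridlines: one y-axis crossing is at y = 0; it meets the x-axis at x = 0 (among the integer gridlines); one z-axis crossing is at z = 0.
These observations pin down the coefficients.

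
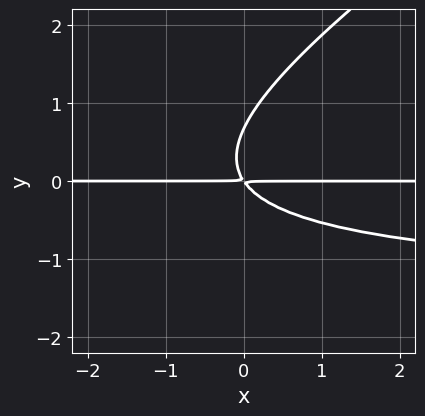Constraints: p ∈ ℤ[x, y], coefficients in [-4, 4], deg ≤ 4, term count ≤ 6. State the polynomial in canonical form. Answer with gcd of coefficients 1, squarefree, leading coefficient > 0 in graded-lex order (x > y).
2*x*y^2 - 3*y^3 + 3*x*y + 2*y^2

The degree is 3 — the shape is more complex than any degree-2 curve.
Checking where it meets the axes: every point of the x-axis in the box is on the curve.
The integer polynomial consistent with all of this is the stated p.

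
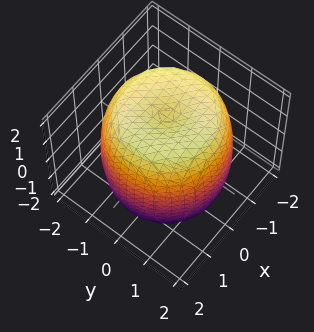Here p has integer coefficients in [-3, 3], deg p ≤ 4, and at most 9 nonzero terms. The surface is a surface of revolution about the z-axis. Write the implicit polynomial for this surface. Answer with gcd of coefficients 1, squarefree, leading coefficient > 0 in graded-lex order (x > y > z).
(a) Degree: the shape is more complex than any degree-3 surface, so deg p = 4.
(b) Symmetries: every cross-section ⟂ z is a circle, so x, y appear only via x² + y².
(c) Checking where it meets the axes: a circular section at z = 0 has radius between 1 and 2.
(d) Solving for integer coefficients yields p as stated.

x^4 + 2*x^2*y^2 + y^4 - 2*x^2 - 2*y^2 + z^2 - 3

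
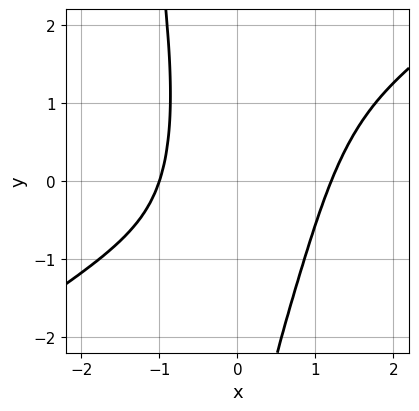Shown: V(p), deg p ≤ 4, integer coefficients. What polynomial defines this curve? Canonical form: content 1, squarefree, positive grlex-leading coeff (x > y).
2*x^4 - 3*x^3*y + x*y^2 - x - 3

(a) Degree: the shape is more complex than any degree-3 curve, so deg p = 4.
(b) From the axis intercepts and sections: no y-intercept at any integer in the box; it meets the x-axis at x = -1 (among the integer gridlines).
(c) Solving for integer coefficients yields p as stated.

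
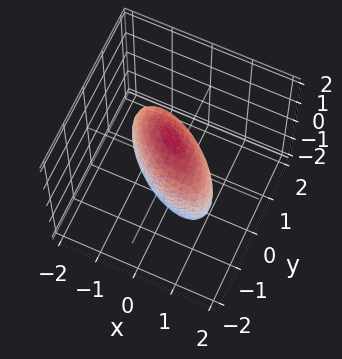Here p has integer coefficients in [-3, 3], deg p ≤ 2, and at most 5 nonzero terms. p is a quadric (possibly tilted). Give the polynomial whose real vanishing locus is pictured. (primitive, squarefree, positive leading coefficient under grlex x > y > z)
2*x^2 + 3*x*y + 3*y^2 + z^2 - 2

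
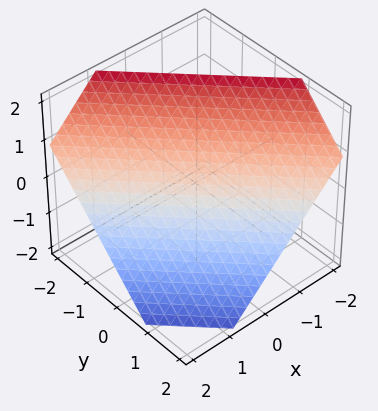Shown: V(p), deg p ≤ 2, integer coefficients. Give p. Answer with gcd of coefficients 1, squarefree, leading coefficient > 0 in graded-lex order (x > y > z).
3*x + 3*y + 3*z - 2

deg p = 1. Every cross-section is a straight line — this is a plane.
Putting this together gives p.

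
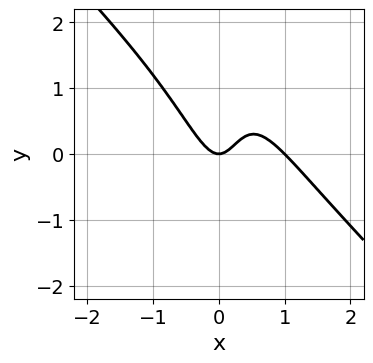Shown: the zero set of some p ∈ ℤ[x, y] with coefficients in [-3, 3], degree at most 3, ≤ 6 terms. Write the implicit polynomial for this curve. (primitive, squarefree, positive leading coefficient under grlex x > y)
(a) Degree: no degree-2 curve has this shape, so deg p = 3.
(b) Reading off the gridlines: the x-axis gridline crossings are at x ∈ {0, 1}; it meets the y-axis at y = 0 (among the integer gridlines).
(c) Fitting integer coefficients to these (and the overall shape) gives p.

3*x^3 + 3*x^2*y - 3*x^2 - x*y + y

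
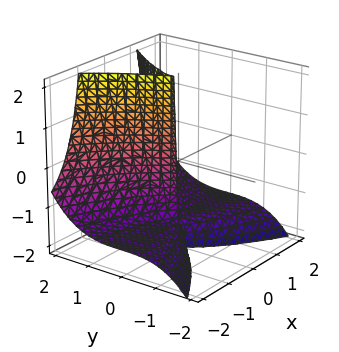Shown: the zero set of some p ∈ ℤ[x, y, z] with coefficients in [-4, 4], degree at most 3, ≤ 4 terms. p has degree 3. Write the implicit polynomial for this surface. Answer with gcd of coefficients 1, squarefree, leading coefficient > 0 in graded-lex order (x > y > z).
(a) deg p = 3. No degree-2 surface has this shape.
(b) Reading off the gridlines: it meets the x-axis at x = 0 (among the integer gridlines); the visible z-axis segment lies entirely on the surface; it crosses the y-axis at the gridline y = 0.
(c) Fitting integer coefficients to these (and the overall shape) gives p.

2*x^2*z - y^3 + 3*x^2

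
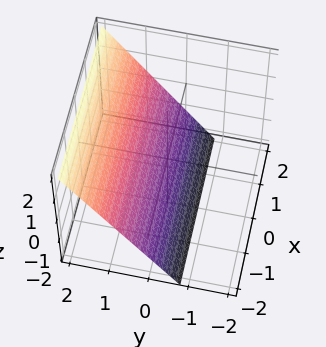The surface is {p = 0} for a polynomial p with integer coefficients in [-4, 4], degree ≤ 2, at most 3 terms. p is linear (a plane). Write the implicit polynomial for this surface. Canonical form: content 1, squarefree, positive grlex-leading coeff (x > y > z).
(a) deg p = 1.
(b) Reading off the gridlines: it meets the z-axis at z = -1 (among the integer gridlines); it misses every integer gridline on the x-axis.
(c) The integer polynomial consistent with all of this is the stated p.

3*y - 2*z - 2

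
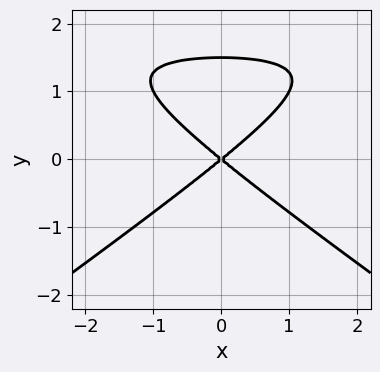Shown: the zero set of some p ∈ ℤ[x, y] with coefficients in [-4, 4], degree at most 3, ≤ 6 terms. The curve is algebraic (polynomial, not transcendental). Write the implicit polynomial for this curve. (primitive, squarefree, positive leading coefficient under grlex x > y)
x^2*y - 2*y^3 - 2*x^2 + 3*y^2

First, the degree is 3 — no degree-2 curve has this shape.
Then, symmetries: it's symmetric under x → −x, forcing even powers of x.
Then, from the visible intercepts: one y-axis crossing is at y = 0; it crosses the x-axis at the gridline x = 0.
Finally, matching integer coefficients to the picture gives p.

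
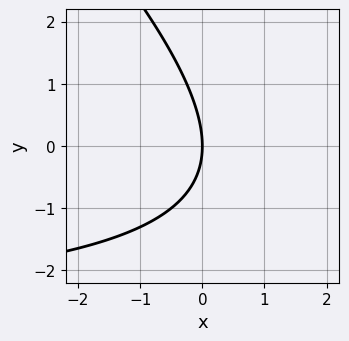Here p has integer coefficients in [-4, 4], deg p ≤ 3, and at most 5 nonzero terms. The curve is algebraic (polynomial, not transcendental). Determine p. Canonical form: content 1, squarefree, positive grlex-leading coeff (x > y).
First, deg p = 2. The shape is more complex than any degree-1 curve.
Then, from the visible intercepts: it meets the x-axis at x = 0 (among the integer gridlines); it crosses the y-axis at the gridline y = 0.
Finally, fitting integer coefficients to these (and the overall shape) gives p.

x*y + y^2 + 3*x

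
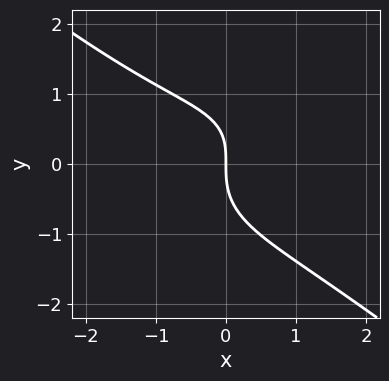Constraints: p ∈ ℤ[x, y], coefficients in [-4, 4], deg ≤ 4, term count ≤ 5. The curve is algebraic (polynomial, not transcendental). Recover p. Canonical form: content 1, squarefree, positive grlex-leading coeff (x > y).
(a) The degree is 3 — no degree-2 curve has this shape.
(b) Observable constraints: it meets the x-axis at x = 0 (among the integer gridlines); it meets the y-axis at y = 0 (among the integer gridlines).
(c) Together with the visible shape, these determine p as stated.

x^3 + 2*y^3 - x*y + 3*x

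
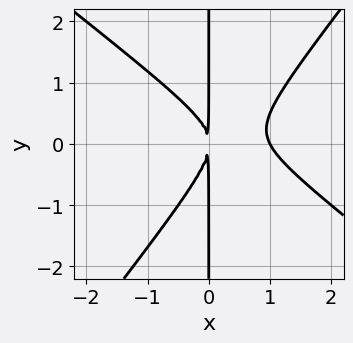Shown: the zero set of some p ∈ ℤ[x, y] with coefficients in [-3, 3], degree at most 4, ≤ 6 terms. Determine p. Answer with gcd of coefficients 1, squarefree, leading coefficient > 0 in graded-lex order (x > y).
2*x^3 + x^2*y - 2*x*y^2 - 2*x^2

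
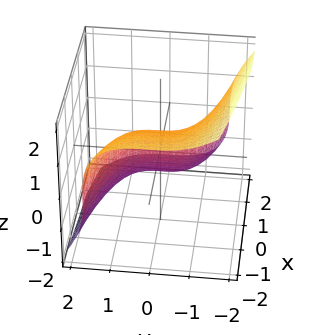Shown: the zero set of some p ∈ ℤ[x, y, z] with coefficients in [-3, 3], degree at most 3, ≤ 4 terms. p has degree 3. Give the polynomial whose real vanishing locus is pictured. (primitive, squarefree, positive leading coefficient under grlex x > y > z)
y^3 + z^3 + 2*x

First, deg p = 3.
Next, reading off the gridlines: one x-axis crossing is at x = 0; one y-axis crossing is at y = 0; one z-axis crossing is at z = 0.
Finally, assembling these constraints gives the stated polynomial.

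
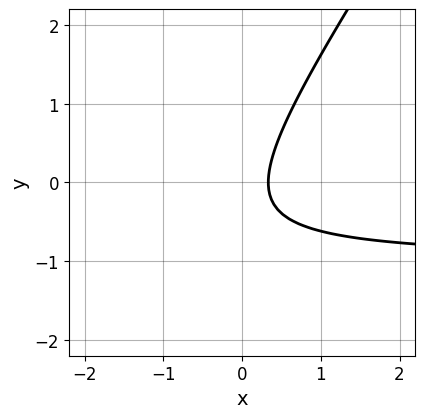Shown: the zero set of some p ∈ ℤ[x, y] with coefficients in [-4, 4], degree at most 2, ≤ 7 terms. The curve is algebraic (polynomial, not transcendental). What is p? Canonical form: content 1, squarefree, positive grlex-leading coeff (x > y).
3*x*y - 2*y^2 + 3*x - y - 1

(a) Degree: no degree-1 curve has this shape, so deg p = 2.
(b) From the visible intercepts: it misses every integer gridline on the y-axis.
(c) Matching integer coefficients to the picture gives p.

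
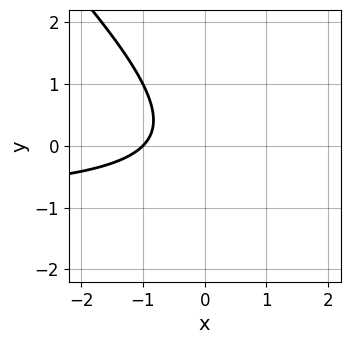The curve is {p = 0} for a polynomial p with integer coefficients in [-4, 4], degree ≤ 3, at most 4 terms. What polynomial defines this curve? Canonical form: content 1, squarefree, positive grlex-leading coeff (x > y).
x*y + y^2 + x + 1

1. The degree is 2 — the shape is more complex than any degree-1 curve.
2. Against the integer gridlines: the curve avoids every integer y-axis point in the box; it meets the x-axis at x = -1 (among the integer gridlines).
3. These observations pin down the coefficients.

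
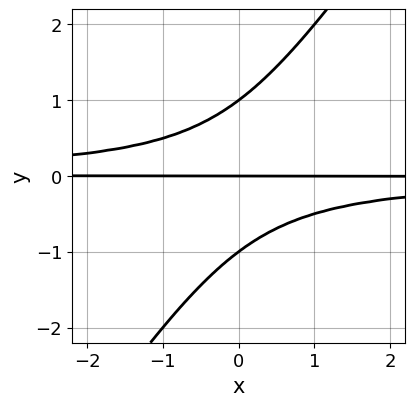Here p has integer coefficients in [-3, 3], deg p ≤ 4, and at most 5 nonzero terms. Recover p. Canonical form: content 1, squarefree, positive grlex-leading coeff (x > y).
First, degree: the shape is more complex than any degree-2 curve, so deg p = 3.
Next, against the integer gridlines: the visible x-axis segment lies entirely on the curve; among the integer gridlines, it crosses the y-axis at y ∈ {-1, 0, 1}.
Finally, putting this together gives p.

3*x*y^2 - 2*y^3 + 2*y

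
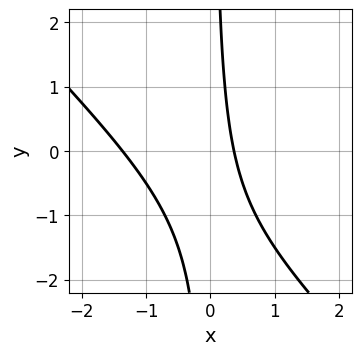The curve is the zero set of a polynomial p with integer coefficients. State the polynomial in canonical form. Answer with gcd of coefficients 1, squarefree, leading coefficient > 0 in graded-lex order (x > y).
1. deg p = 2. The shape is more complex than any degree-1 curve.
2. Reading off the gridlines: the curve avoids every integer y-axis point in the box.
3. Matching integer coefficients to the picture gives p.

2*x^2 + 2*x*y + 2*x - 1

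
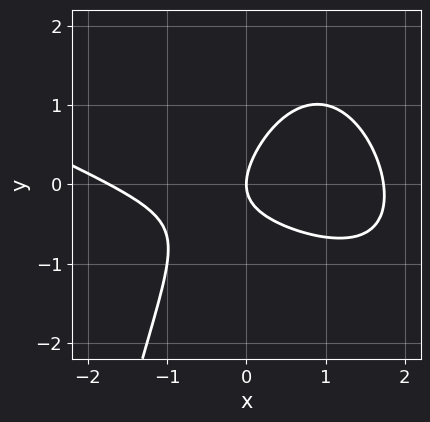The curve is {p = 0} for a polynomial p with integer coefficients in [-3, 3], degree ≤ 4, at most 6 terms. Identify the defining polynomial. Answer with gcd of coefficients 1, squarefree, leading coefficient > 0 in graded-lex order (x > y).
(a) The degree is 3 — no degree-2 curve has this shape.
(b) Observable constraints: it crosses the x-axis at the gridline x = 0; one y-axis crossing is at y = 0.
(c) Matching integer coefficients to the picture gives p.

x^3 + 2*x^2*y - 3*x*y + 3*y^2 - 3*x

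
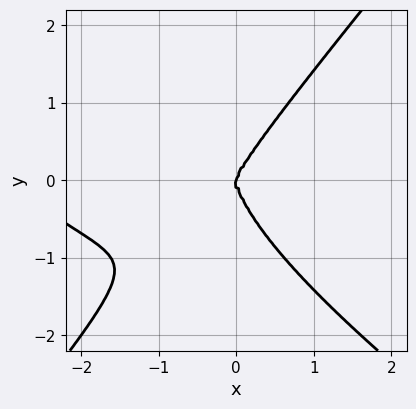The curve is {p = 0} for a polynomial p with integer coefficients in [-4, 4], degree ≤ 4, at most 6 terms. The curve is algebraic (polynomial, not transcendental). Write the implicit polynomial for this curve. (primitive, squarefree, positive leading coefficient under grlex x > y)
The degree is 4 — a generic line meets the curve in up to 4 points.
From the axis intercepts and sections: it meets the x-axis at x = 0 (among the integer gridlines); it meets the y-axis at y = 0 (among the integer gridlines).
Putting this together gives p.

x^4 + x^3*y - y^4 + 3*x^3 - x^2*y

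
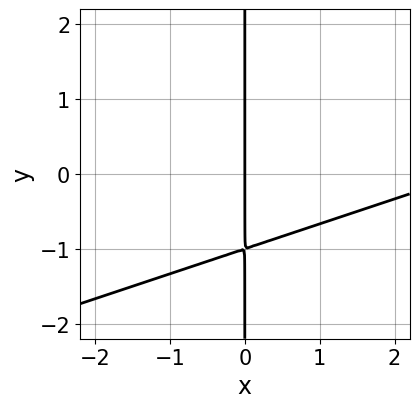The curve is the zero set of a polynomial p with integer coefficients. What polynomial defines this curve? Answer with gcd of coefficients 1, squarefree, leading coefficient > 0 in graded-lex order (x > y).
x^2 - 3*x*y - 3*x

First, the degree is 2 — the shape is more complex than any degree-1 curve.
Next, from the visible intercepts: one x-axis crossing is at x = 0; the visible y-axis segment lies entirely on the curve.
Finally, the integer polynomial consistent with all of this is the stated p.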